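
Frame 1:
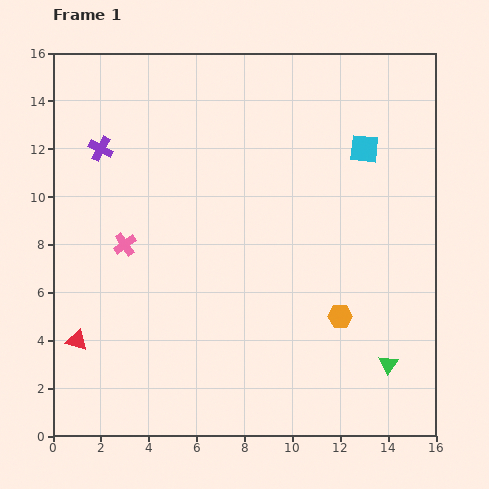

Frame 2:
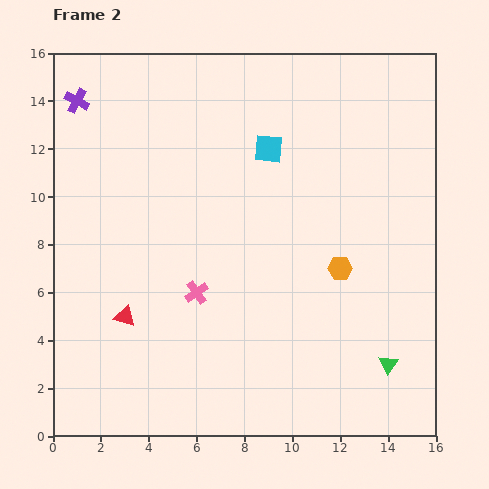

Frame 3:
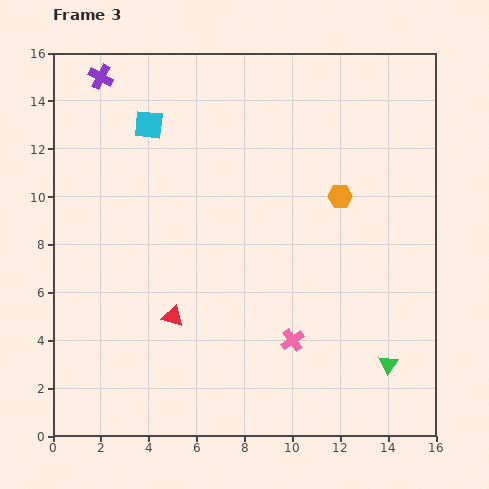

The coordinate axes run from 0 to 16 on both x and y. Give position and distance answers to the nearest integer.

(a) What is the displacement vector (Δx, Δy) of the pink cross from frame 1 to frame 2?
(3, -2)

The pink cross was at (3, 8) in frame 1 and (6, 6) in frame 2.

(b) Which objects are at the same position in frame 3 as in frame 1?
the green triangle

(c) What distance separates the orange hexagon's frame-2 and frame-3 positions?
3

The orange hexagon moved from (12, 7) to (12, 10), a distance of √(0² + 3²) ≈ 3.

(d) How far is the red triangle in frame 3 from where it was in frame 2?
2

The red triangle moved from (3, 5) to (5, 5), a distance of √(2² + 0²) ≈ 2.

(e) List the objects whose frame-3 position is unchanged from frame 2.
the green triangle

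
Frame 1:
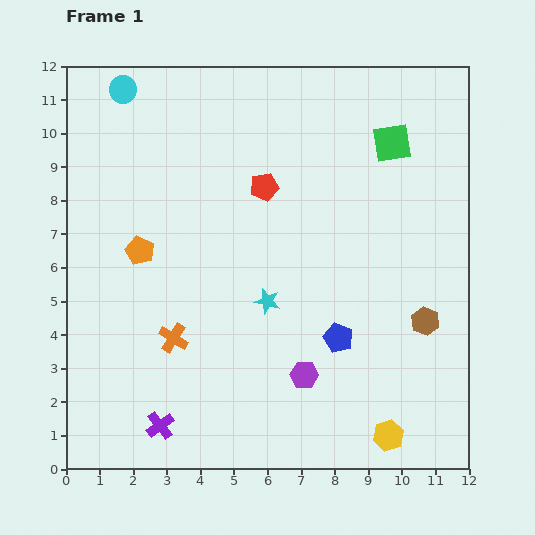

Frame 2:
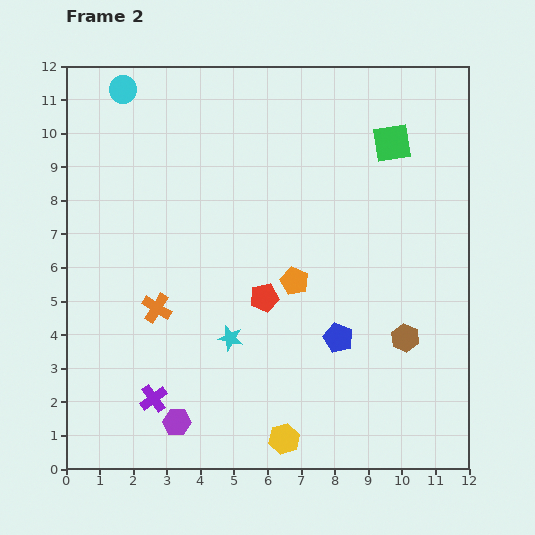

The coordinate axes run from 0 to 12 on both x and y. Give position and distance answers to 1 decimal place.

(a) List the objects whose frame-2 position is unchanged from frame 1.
the green square, the cyan circle, the blue pentagon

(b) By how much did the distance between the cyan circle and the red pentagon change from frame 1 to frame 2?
+2.4

Distance in frame 1: 5.1. Distance in frame 2: 7.5.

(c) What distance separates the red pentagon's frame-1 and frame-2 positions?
3.3

The red pentagon moved from (5.9, 8.4) to (5.9, 5.1), a distance of √(0.0² + 3.3²) ≈ 3.3.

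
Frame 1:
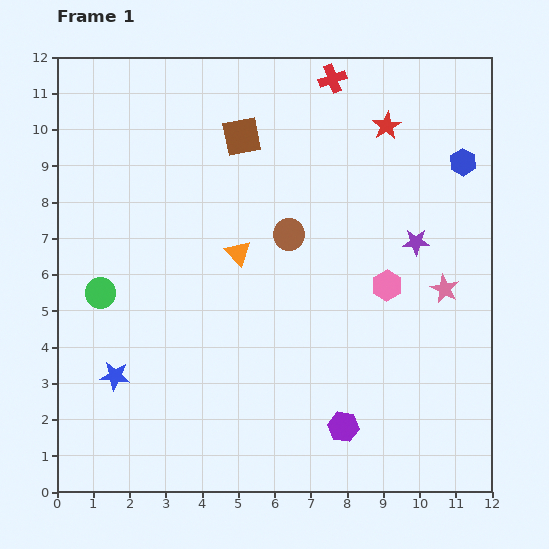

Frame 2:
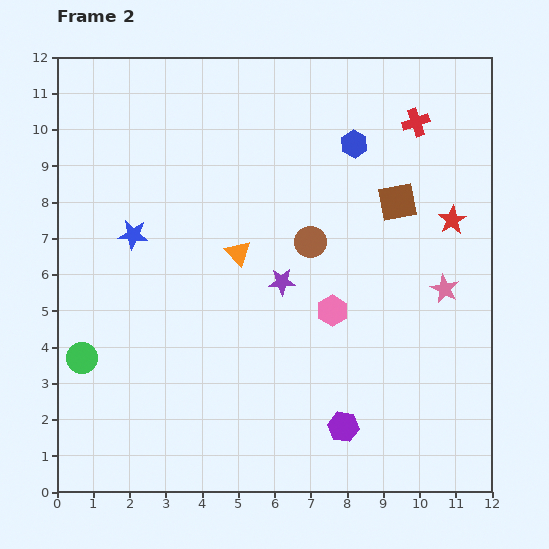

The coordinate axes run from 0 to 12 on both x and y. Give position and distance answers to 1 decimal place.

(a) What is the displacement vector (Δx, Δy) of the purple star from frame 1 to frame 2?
(-3.7, -1.1)

The purple star was at (9.9, 6.9) in frame 1 and (6.2, 5.8) in frame 2.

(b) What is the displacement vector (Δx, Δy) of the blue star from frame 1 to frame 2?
(0.5, 3.9)

The blue star was at (1.6, 3.2) in frame 1 and (2.1, 7.1) in frame 2.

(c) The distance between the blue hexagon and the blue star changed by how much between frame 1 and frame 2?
-4.7

Distance in frame 1: 11.3. Distance in frame 2: 6.6.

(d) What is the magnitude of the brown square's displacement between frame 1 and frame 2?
4.7

The brown square moved from (5.1, 9.8) to (9.4, 8.0), a distance of √(4.3² + 1.8²) ≈ 4.7.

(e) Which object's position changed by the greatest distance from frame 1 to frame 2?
the brown square

(moved 4.7; next 3.9)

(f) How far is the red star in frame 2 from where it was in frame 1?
3.2

The red star moved from (9.1, 10.1) to (10.9, 7.5), a distance of √(1.8² + 2.6²) ≈ 3.2.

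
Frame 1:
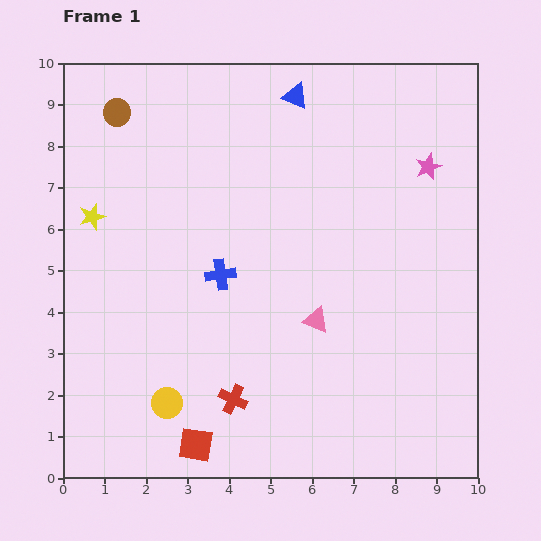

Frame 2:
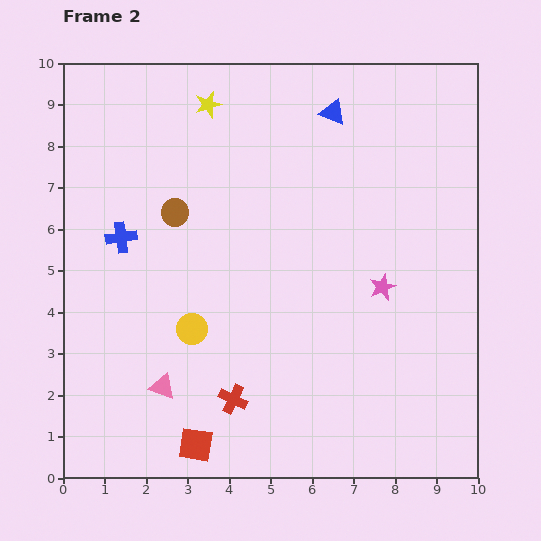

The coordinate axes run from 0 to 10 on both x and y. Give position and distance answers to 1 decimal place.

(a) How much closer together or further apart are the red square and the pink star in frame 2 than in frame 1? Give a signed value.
-2.8

Distance in frame 1: 8.7. Distance in frame 2: 5.9.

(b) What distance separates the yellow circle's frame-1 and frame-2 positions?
1.9

The yellow circle moved from (2.5, 1.8) to (3.1, 3.6), a distance of √(0.6² + 1.8²) ≈ 1.9.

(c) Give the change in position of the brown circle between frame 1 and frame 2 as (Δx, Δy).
(1.4, -2.4)

The brown circle was at (1.3, 8.8) in frame 1 and (2.7, 6.4) in frame 2.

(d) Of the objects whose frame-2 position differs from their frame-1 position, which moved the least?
the blue triangle

(moved 1.0)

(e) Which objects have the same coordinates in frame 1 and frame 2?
the red cross, the red square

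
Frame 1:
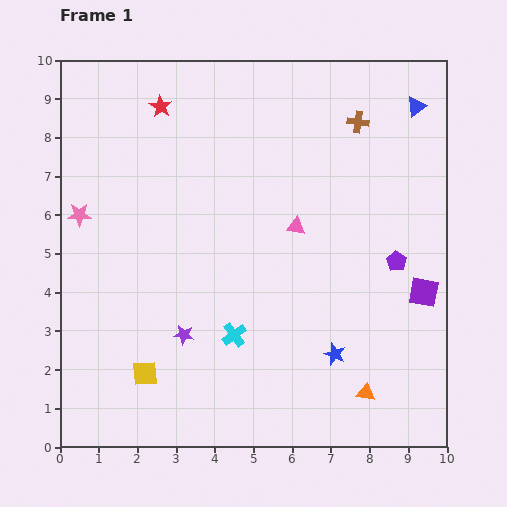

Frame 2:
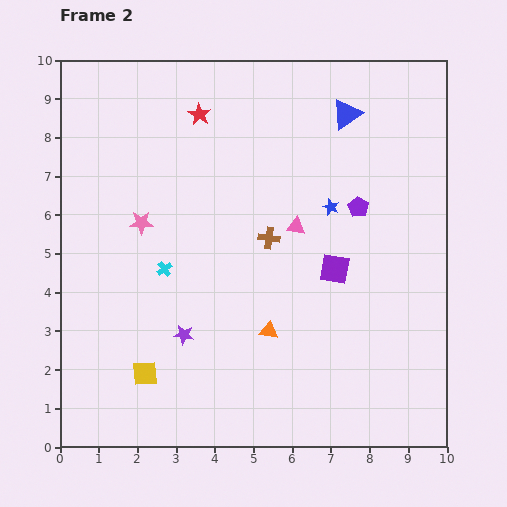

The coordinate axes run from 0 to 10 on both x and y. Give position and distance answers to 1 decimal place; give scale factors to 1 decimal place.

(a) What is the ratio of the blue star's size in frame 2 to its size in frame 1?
0.8×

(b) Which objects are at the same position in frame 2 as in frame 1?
the pink triangle, the purple star, the yellow square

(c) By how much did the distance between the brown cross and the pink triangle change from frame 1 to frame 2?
-2.3

Distance in frame 1: 3.1. Distance in frame 2: 0.8.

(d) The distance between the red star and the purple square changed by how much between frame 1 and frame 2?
-3.0

Distance in frame 1: 8.3. Distance in frame 2: 5.3.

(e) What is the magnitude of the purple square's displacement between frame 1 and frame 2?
2.4

The purple square moved from (9.4, 4.0) to (7.1, 4.6), a distance of √(2.3² + 0.6²) ≈ 2.4.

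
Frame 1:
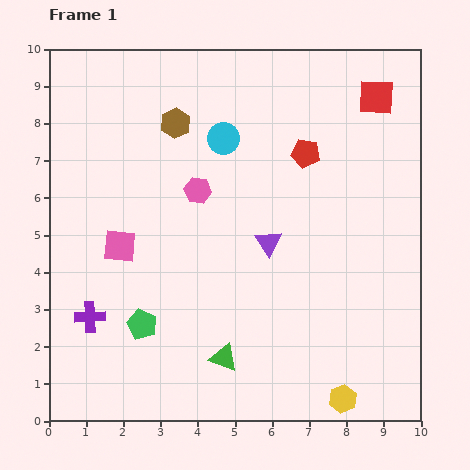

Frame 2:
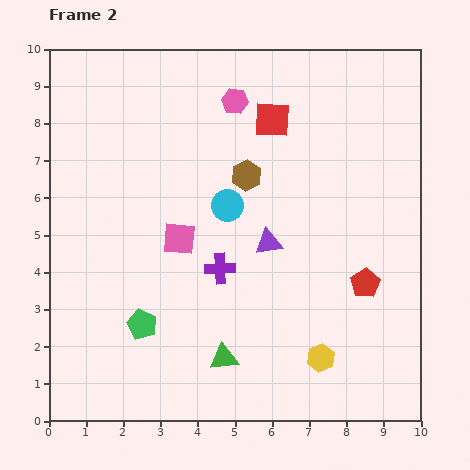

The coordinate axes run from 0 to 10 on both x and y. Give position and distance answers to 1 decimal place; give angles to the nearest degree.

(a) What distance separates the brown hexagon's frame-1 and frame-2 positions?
2.4

The brown hexagon moved from (3.4, 8.0) to (5.3, 6.6), a distance of √(1.9² + 1.4²) ≈ 2.4.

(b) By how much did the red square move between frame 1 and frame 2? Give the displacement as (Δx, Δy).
(-2.8, -0.6)

The red square was at (8.8, 8.7) in frame 1 and (6.0, 8.1) in frame 2.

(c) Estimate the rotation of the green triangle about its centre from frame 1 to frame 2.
28° counter-clockwise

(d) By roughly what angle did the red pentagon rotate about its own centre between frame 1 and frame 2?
29° clockwise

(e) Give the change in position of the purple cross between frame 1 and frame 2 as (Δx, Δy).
(3.5, 1.3)

The purple cross was at (1.1, 2.8) in frame 1 and (4.6, 4.1) in frame 2.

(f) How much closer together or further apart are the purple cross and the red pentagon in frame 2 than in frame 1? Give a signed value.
-3.4

Distance in frame 1: 7.3. Distance in frame 2: 3.9.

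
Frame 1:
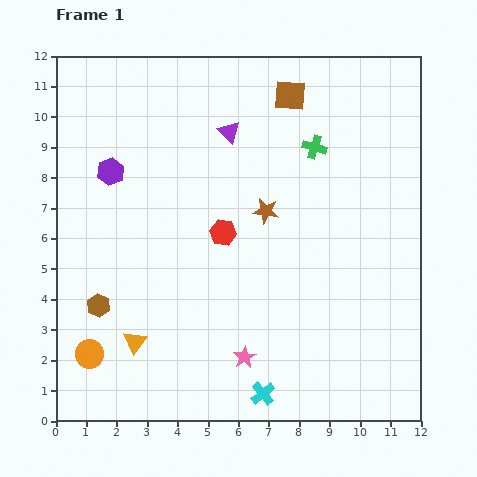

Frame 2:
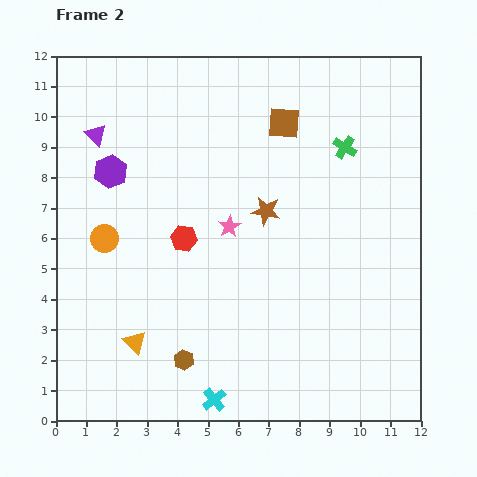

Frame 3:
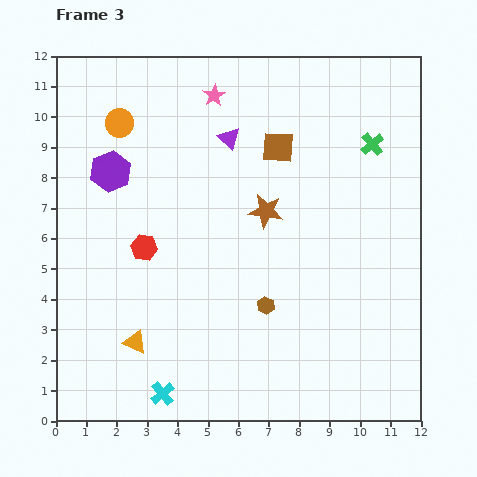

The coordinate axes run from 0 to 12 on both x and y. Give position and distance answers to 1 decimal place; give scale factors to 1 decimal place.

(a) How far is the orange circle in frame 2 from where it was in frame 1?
3.8

The orange circle moved from (1.1, 2.2) to (1.6, 6.0), a distance of √(0.5² + 3.8²) ≈ 3.8.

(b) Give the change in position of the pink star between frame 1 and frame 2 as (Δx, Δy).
(-0.5, 4.3)

The pink star was at (6.2, 2.1) in frame 1 and (5.7, 6.4) in frame 2.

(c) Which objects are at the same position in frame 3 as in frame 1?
the purple hexagon, the orange triangle, the brown star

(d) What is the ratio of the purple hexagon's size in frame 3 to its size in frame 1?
1.5×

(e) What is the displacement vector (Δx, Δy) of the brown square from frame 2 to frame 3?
(-0.2, -0.8)

The brown square was at (7.5, 9.8) in frame 2 and (7.3, 9.0) in frame 3.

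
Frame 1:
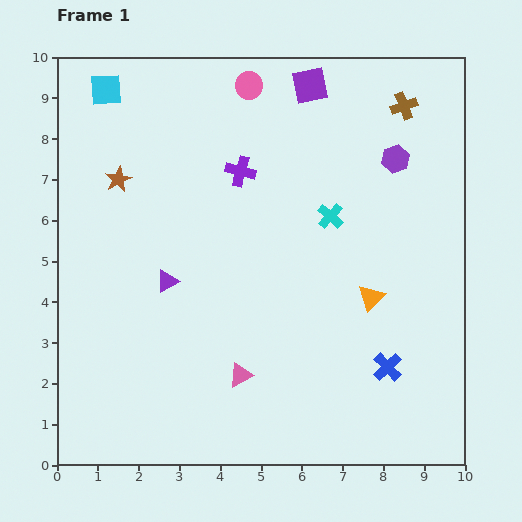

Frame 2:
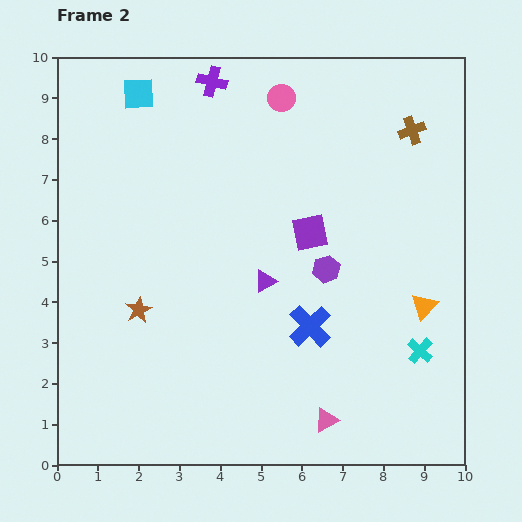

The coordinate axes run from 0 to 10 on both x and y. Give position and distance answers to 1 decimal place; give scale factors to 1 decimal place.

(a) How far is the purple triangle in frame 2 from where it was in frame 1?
2.4

The purple triangle moved from (2.7, 4.5) to (5.1, 4.5), a distance of √(2.4² + 0.0²) ≈ 2.4.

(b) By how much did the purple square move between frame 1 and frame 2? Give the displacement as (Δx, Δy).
(0.0, -3.6)

The purple square was at (6.2, 9.3) in frame 1 and (6.2, 5.7) in frame 2.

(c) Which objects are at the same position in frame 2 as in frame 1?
none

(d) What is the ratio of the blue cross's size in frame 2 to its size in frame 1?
1.5×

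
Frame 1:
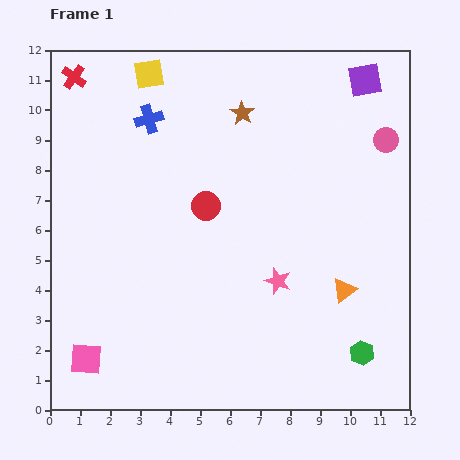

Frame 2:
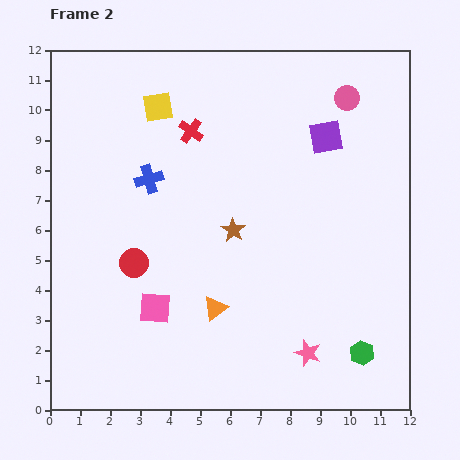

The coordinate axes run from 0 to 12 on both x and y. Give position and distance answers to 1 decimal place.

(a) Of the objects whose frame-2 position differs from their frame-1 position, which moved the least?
the yellow square

(moved 1.1)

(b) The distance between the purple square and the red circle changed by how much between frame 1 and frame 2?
+0.9

Distance in frame 1: 6.8. Distance in frame 2: 7.7.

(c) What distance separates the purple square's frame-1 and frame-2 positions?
2.3

The purple square moved from (10.5, 11.0) to (9.2, 9.1), a distance of √(1.3² + 1.9²) ≈ 2.3.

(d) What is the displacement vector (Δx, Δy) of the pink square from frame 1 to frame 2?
(2.3, 1.7)

The pink square was at (1.2, 1.7) in frame 1 and (3.5, 3.4) in frame 2.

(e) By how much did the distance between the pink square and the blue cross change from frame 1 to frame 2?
-4.0

Distance in frame 1: 8.3. Distance in frame 2: 4.3.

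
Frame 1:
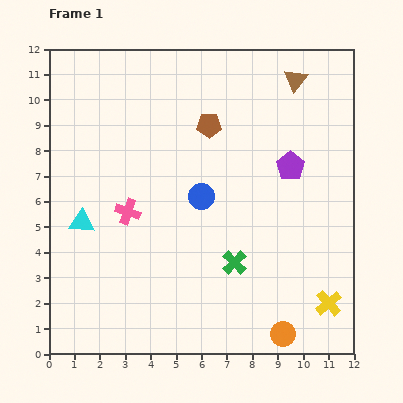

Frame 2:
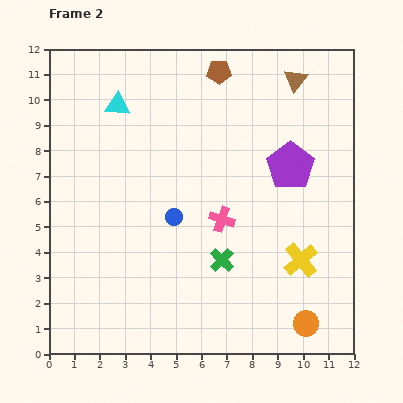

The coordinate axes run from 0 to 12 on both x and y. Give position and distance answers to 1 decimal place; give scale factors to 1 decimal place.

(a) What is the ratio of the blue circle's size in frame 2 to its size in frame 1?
0.7×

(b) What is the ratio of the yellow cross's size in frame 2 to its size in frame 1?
1.3×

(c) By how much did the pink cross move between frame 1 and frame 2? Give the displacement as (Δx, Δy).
(3.7, -0.3)

The pink cross was at (3.1, 5.6) in frame 1 and (6.8, 5.3) in frame 2.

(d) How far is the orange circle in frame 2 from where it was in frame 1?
1.0

The orange circle moved from (9.2, 0.8) to (10.1, 1.2), a distance of √(0.9² + 0.4²) ≈ 1.0.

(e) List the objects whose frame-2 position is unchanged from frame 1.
the brown triangle, the purple pentagon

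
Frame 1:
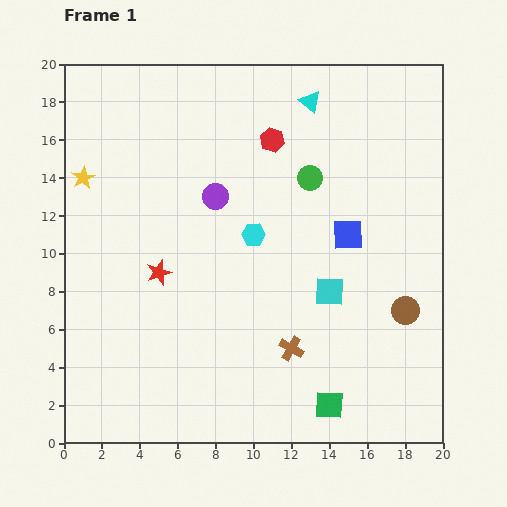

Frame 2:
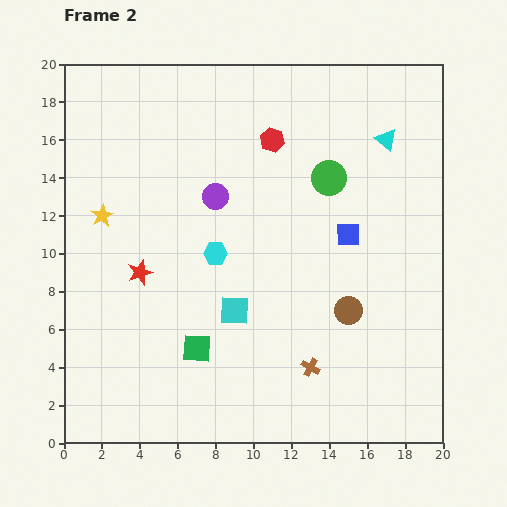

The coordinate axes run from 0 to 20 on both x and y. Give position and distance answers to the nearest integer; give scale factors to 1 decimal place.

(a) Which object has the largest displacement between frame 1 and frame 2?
the green square

(moved 8; next 5)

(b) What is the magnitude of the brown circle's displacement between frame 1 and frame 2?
3

The brown circle moved from (18, 7) to (15, 7), a distance of √(3² + 0²) ≈ 3.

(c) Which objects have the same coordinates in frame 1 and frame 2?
the purple circle, the red hexagon, the blue square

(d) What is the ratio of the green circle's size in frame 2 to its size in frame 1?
1.4×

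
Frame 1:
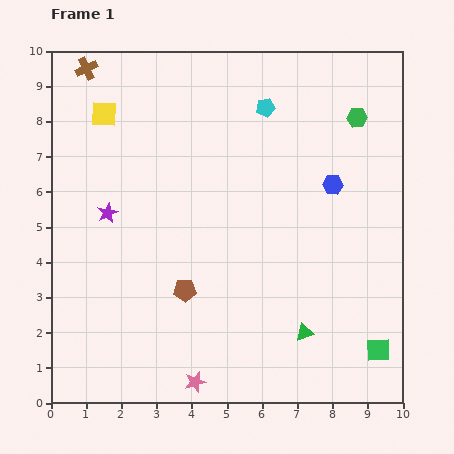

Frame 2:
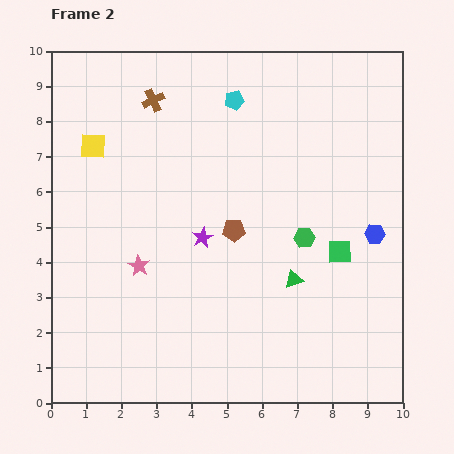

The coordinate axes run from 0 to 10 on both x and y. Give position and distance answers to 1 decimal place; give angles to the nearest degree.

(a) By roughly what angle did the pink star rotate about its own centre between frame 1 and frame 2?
28° counter-clockwise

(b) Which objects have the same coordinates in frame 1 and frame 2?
none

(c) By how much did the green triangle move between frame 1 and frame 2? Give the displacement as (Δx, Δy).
(-0.3, 1.5)

The green triangle was at (7.2, 2.0) in frame 1 and (6.9, 3.5) in frame 2.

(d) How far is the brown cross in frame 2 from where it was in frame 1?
2.1

The brown cross moved from (1.0, 9.5) to (2.9, 8.6), a distance of √(1.9² + 0.9²) ≈ 2.1.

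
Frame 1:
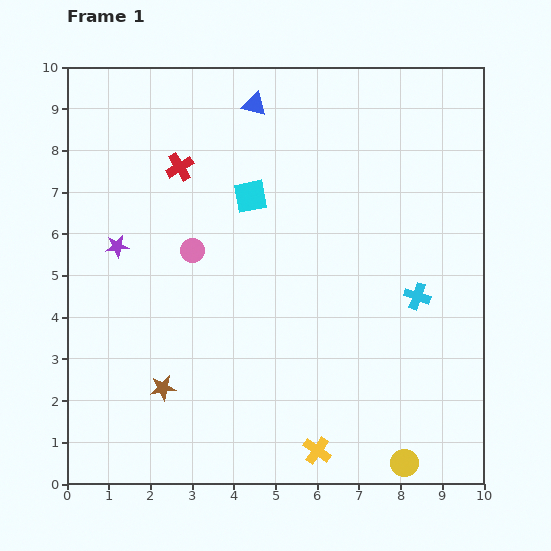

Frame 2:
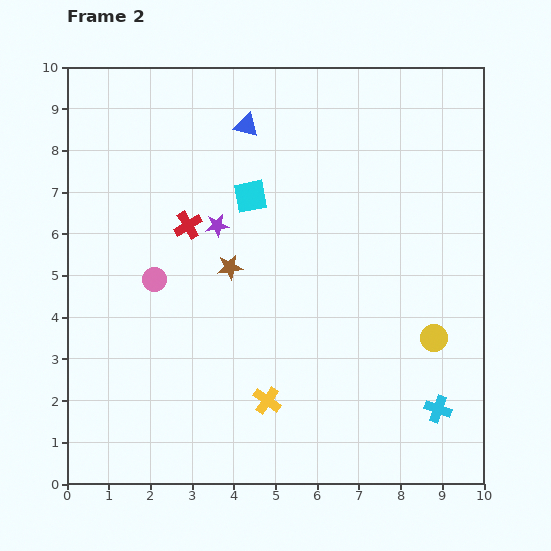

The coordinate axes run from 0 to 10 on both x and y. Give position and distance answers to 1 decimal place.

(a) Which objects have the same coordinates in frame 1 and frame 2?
the cyan square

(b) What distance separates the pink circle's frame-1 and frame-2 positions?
1.1

The pink circle moved from (3.0, 5.6) to (2.1, 4.9), a distance of √(0.9² + 0.7²) ≈ 1.1.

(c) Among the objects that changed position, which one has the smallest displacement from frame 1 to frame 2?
the blue triangle

(moved 0.5)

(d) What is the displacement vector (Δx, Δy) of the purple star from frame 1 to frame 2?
(2.4, 0.5)

The purple star was at (1.2, 5.7) in frame 1 and (3.6, 6.2) in frame 2.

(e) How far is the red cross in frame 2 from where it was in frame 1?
1.4

The red cross moved from (2.7, 7.6) to (2.9, 6.2), a distance of √(0.2² + 1.4²) ≈ 1.4.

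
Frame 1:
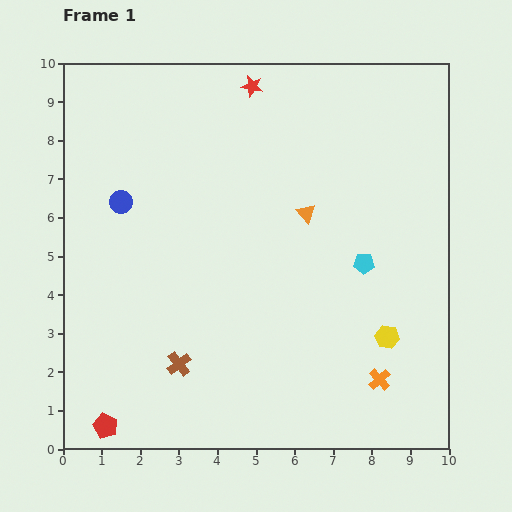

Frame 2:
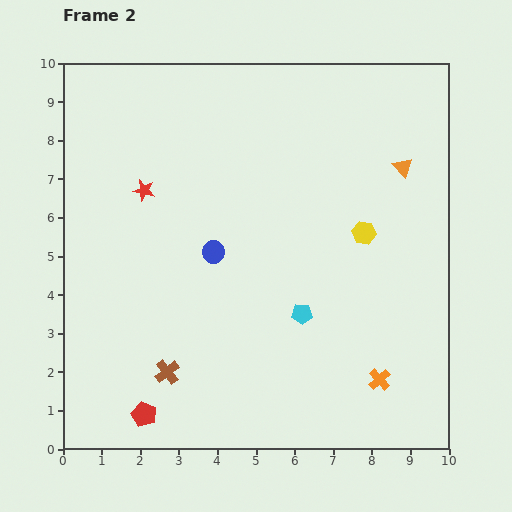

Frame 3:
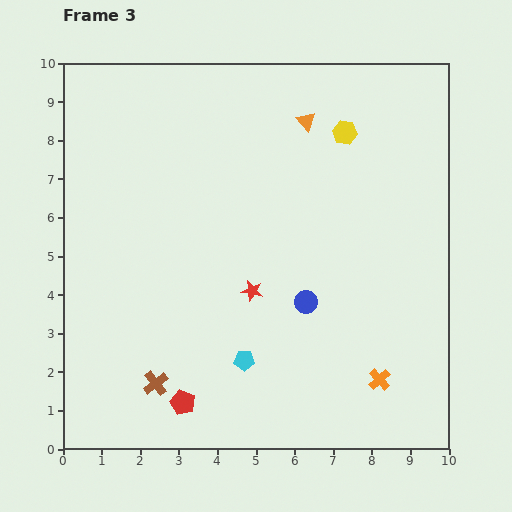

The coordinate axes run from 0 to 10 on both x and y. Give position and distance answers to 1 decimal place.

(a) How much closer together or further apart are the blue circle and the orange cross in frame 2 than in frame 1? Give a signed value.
-2.7

Distance in frame 1: 8.1. Distance in frame 2: 5.4.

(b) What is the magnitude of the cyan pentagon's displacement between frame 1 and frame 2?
2.1

The cyan pentagon moved from (7.8, 4.8) to (6.2, 3.5), a distance of √(1.6² + 1.3²) ≈ 2.1.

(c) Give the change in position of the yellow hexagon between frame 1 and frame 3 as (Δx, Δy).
(-1.1, 5.3)

The yellow hexagon was at (8.4, 2.9) in frame 1 and (7.3, 8.2) in frame 3.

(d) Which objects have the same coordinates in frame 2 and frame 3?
the orange cross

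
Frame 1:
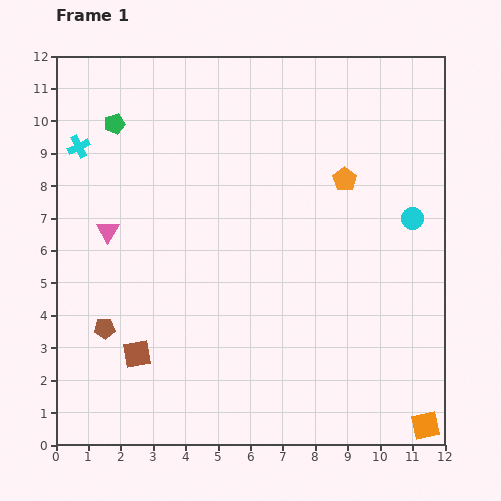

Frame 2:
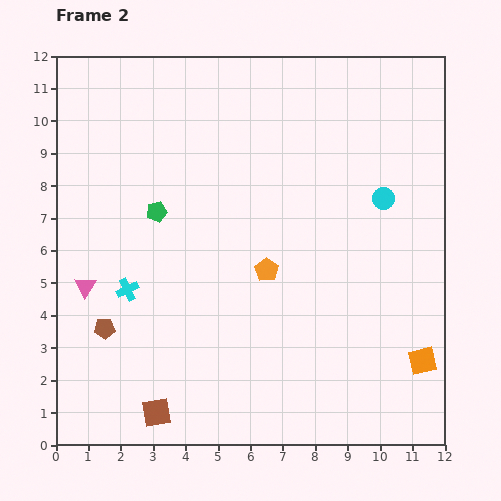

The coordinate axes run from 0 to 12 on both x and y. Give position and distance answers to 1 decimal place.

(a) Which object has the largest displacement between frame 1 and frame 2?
the cyan cross

(moved 4.6; next 3.7)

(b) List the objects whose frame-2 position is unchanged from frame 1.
the brown pentagon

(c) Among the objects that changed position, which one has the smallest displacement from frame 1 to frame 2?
the cyan circle

(moved 1.1)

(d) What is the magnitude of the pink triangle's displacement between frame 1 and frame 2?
1.8

The pink triangle moved from (1.6, 6.6) to (0.9, 4.9), a distance of √(0.7² + 1.7²) ≈ 1.8.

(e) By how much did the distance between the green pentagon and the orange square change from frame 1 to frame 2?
-4.0

Distance in frame 1: 13.4. Distance in frame 2: 9.4.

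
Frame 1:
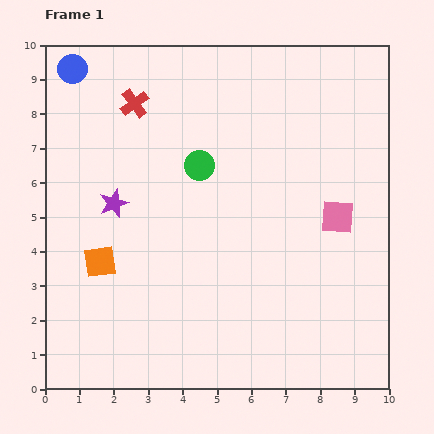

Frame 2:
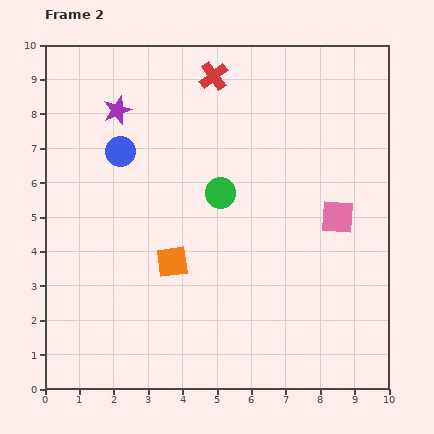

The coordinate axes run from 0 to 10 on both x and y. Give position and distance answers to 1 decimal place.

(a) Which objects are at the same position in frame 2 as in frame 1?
the pink square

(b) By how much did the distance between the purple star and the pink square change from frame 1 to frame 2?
+0.6

Distance in frame 1: 6.5. Distance in frame 2: 7.1.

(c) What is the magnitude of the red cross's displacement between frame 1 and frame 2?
2.4

The red cross moved from (2.6, 8.3) to (4.9, 9.1), a distance of √(2.3² + 0.8²) ≈ 2.4.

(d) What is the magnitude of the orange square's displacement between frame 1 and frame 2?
2.1

The orange square moved from (1.6, 3.7) to (3.7, 3.7), a distance of √(2.1² + 0.0²) ≈ 2.1.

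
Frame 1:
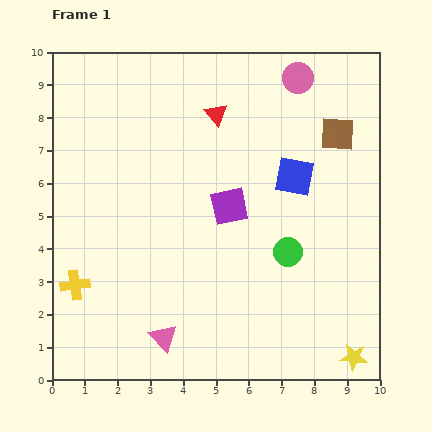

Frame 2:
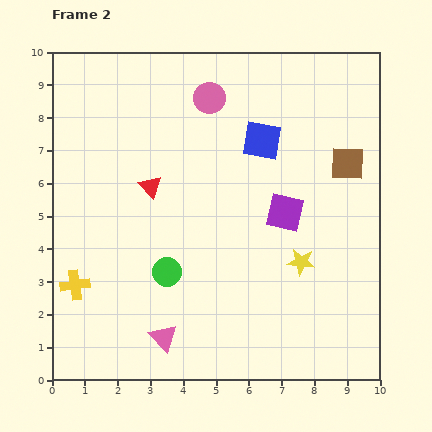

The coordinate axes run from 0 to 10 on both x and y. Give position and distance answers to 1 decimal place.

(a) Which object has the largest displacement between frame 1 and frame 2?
the green circle

(moved 3.7; next 3.3)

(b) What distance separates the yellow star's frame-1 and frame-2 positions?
3.3

The yellow star moved from (9.2, 0.7) to (7.6, 3.6), a distance of √(1.6² + 2.9²) ≈ 3.3.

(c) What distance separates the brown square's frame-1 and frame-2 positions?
0.9

The brown square moved from (8.7, 7.5) to (9.0, 6.6), a distance of √(0.3² + 0.9²) ≈ 0.9.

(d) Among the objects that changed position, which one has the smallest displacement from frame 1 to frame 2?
the brown square

(moved 0.9)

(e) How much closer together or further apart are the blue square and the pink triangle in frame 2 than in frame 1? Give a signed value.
+0.4

Distance in frame 1: 6.3. Distance in frame 2: 6.7.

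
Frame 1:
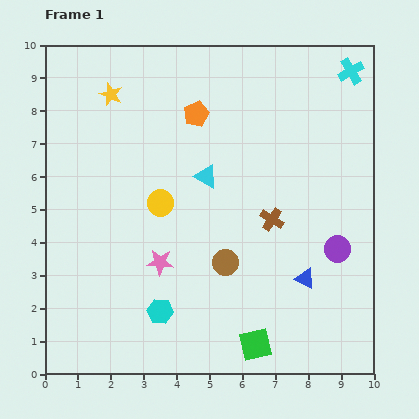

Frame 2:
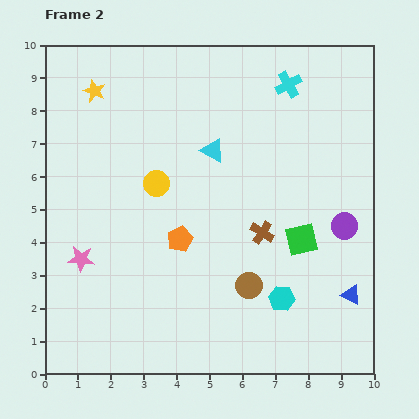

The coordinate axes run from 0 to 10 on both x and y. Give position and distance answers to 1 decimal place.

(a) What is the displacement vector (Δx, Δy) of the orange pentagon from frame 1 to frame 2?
(-0.5, -3.8)

The orange pentagon was at (4.6, 7.9) in frame 1 and (4.1, 4.1) in frame 2.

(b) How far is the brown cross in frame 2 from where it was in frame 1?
0.5

The brown cross moved from (6.9, 4.7) to (6.6, 4.3), a distance of √(0.3² + 0.4²) ≈ 0.5.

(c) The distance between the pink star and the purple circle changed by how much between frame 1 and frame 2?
+2.7

Distance in frame 1: 5.4. Distance in frame 2: 8.1.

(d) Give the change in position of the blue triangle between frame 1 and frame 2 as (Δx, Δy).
(1.4, -0.5)

The blue triangle was at (7.9, 2.9) in frame 1 and (9.3, 2.4) in frame 2.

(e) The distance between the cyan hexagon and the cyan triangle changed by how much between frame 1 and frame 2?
+0.7

Distance in frame 1: 4.3. Distance in frame 2: 5.0.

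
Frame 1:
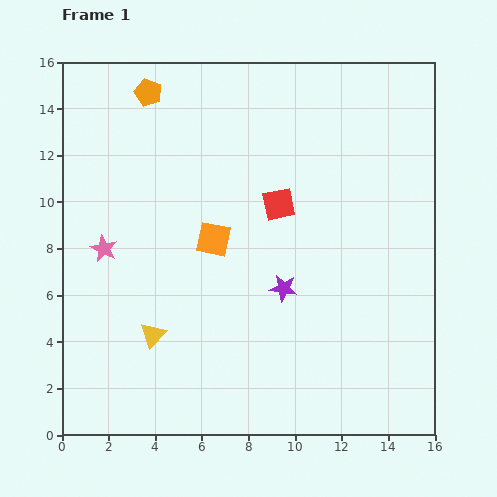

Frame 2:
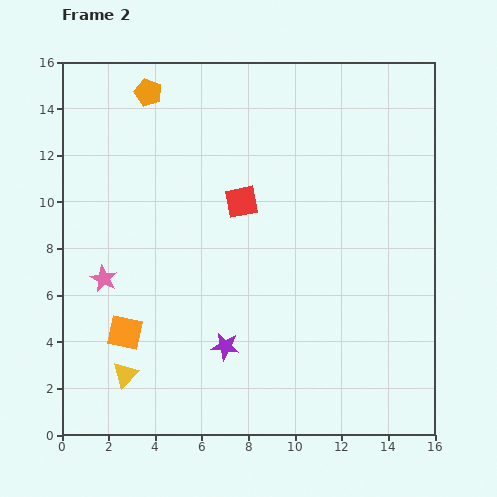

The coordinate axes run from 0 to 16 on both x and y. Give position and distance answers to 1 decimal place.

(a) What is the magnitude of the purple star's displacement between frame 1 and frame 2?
3.5

The purple star moved from (9.5, 6.3) to (7.0, 3.8), a distance of √(2.5² + 2.5²) ≈ 3.5.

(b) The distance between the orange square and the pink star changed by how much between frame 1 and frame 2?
-2.2

Distance in frame 1: 4.7. Distance in frame 2: 2.5.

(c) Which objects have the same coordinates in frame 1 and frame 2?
the orange pentagon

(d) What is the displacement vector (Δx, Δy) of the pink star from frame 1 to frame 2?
(0.0, -1.3)

The pink star was at (1.8, 8.0) in frame 1 and (1.8, 6.7) in frame 2.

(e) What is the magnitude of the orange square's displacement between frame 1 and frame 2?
5.5

The orange square moved from (6.5, 8.4) to (2.7, 4.4), a distance of √(3.8² + 4.0²) ≈ 5.5.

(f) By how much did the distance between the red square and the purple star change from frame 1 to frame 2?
+2.6

Distance in frame 1: 3.6. Distance in frame 2: 6.2.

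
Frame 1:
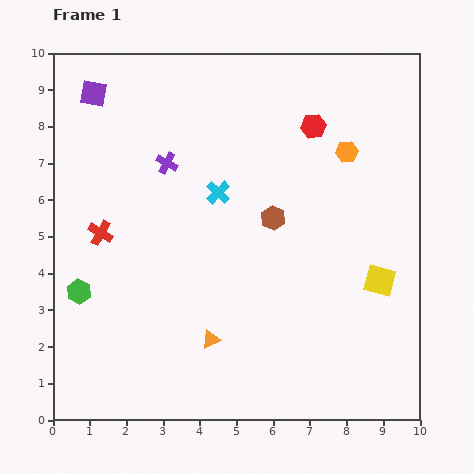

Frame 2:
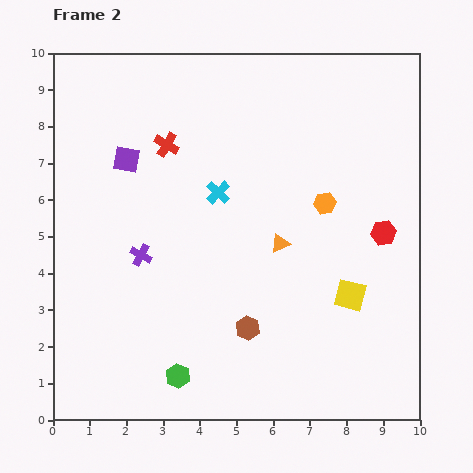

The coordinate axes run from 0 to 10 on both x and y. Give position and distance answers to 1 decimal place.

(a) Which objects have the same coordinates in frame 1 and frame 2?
the cyan cross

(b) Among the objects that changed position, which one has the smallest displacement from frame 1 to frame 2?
the yellow square

(moved 0.9)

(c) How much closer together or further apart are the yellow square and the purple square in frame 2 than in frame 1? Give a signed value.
-2.2

Distance in frame 1: 9.3. Distance in frame 2: 7.1.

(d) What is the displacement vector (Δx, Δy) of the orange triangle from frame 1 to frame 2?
(1.9, 2.6)

The orange triangle was at (4.3, 2.2) in frame 1 and (6.2, 4.8) in frame 2.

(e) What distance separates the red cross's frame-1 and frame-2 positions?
3.0

The red cross moved from (1.3, 5.1) to (3.1, 7.5), a distance of √(1.8² + 2.4²) ≈ 3.0.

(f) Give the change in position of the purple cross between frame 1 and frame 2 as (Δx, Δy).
(-0.7, -2.5)

The purple cross was at (3.1, 7.0) in frame 1 and (2.4, 4.5) in frame 2.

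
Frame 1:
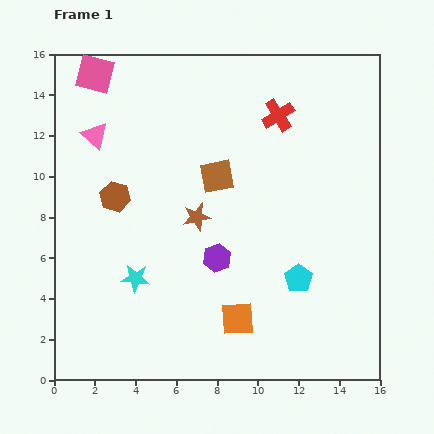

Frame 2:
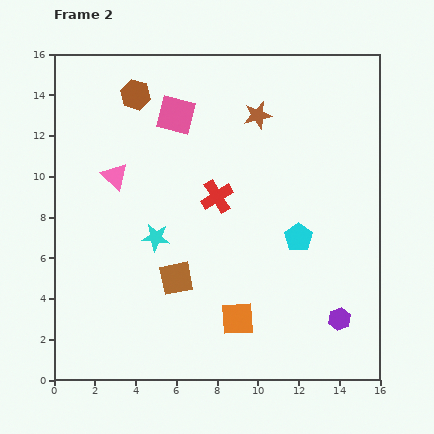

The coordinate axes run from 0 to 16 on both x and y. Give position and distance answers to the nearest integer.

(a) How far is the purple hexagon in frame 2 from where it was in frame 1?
7

The purple hexagon moved from (8, 6) to (14, 3), a distance of √(6² + 3²) ≈ 7.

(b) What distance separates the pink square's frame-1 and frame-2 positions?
4

The pink square moved from (2, 15) to (6, 13), a distance of √(4² + 2²) ≈ 4.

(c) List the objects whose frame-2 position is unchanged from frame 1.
the orange square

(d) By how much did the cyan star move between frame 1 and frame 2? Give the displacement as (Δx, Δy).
(1, 2)

The cyan star was at (4, 5) in frame 1 and (5, 7) in frame 2.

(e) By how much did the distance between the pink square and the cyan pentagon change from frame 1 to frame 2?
-6

Distance in frame 1: 14. Distance in frame 2: 8.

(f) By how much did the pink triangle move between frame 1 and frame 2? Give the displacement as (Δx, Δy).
(1, -2)

The pink triangle was at (2, 12) in frame 1 and (3, 10) in frame 2.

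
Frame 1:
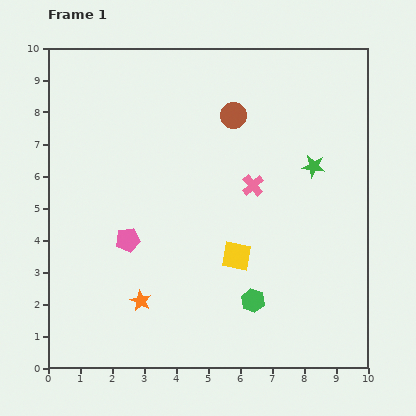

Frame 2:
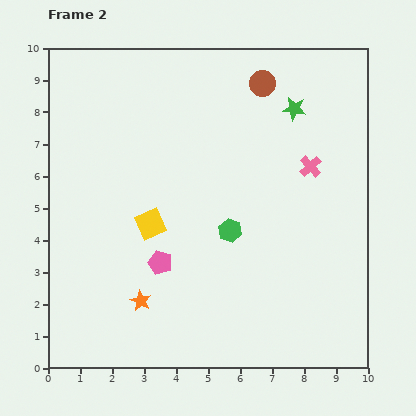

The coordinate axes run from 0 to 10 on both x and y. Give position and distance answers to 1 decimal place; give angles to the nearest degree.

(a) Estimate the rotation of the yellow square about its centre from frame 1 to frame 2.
34° counter-clockwise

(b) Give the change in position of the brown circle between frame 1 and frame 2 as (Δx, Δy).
(0.9, 1.0)

The brown circle was at (5.8, 7.9) in frame 1 and (6.7, 8.9) in frame 2.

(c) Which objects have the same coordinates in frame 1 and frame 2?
the orange star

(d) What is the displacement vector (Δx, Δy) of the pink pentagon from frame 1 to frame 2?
(1.0, -0.7)

The pink pentagon was at (2.5, 4.0) in frame 1 and (3.5, 3.3) in frame 2.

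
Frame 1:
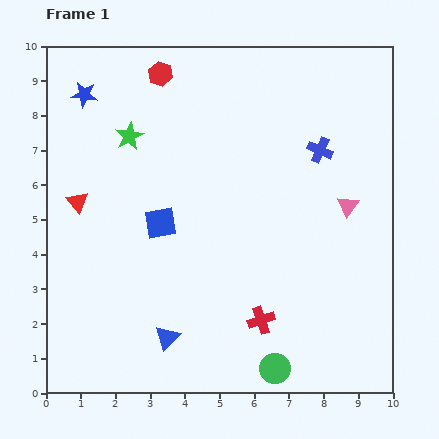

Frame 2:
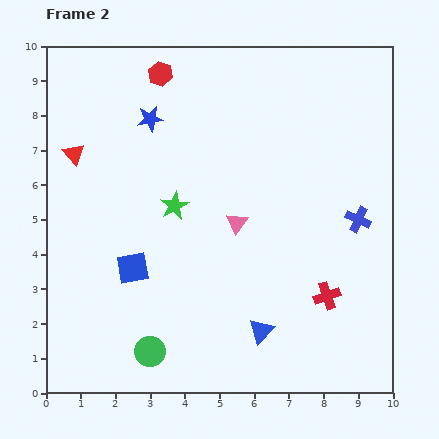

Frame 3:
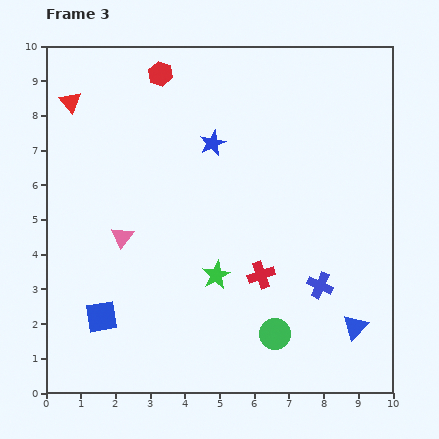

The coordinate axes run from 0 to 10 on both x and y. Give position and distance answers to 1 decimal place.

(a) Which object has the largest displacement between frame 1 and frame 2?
the green circle

(moved 3.6; next 3.2)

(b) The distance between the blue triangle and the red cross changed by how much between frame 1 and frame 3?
+0.4

Distance in frame 1: 2.7. Distance in frame 3: 3.1.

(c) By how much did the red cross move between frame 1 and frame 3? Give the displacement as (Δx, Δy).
(0.0, 1.3)

The red cross was at (6.2, 2.1) in frame 1 and (6.2, 3.4) in frame 3.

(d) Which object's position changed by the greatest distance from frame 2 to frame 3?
the green circle

(moved 3.6; next 3.3)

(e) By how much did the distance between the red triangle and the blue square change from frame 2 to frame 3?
+2.6

Distance in frame 2: 3.7. Distance in frame 3: 6.3.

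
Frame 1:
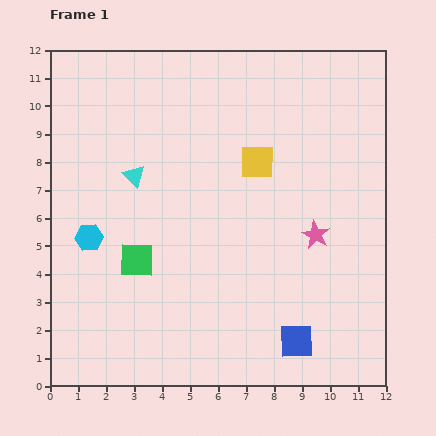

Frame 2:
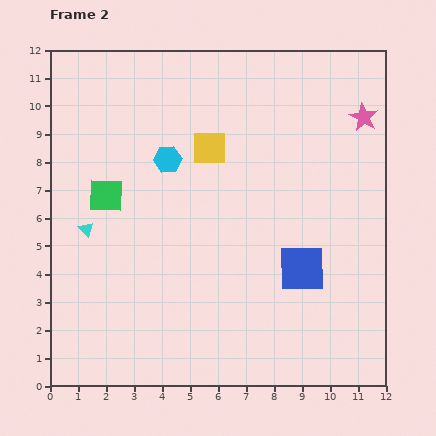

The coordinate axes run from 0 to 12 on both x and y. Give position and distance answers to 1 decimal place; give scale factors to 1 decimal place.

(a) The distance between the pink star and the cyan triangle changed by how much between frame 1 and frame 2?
+3.9

Distance in frame 1: 6.8. Distance in frame 2: 10.7.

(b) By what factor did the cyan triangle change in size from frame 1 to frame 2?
0.7×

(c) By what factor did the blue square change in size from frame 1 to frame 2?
1.4×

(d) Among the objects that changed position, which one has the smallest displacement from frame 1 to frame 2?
the yellow square

(moved 1.8)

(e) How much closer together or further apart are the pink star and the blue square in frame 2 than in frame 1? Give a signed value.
+1.9

Distance in frame 1: 3.9. Distance in frame 2: 5.8.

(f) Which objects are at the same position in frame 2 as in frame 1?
none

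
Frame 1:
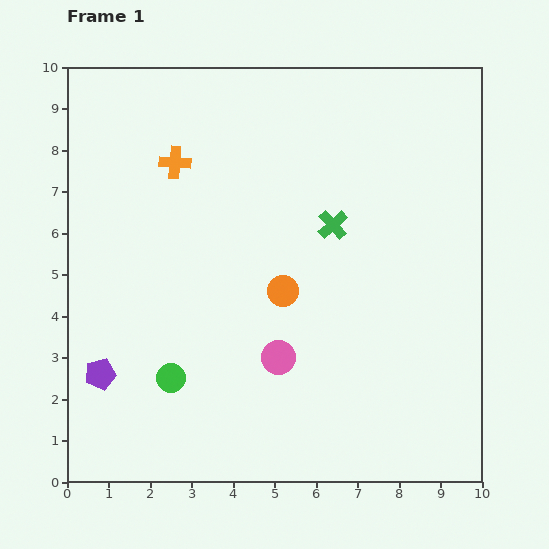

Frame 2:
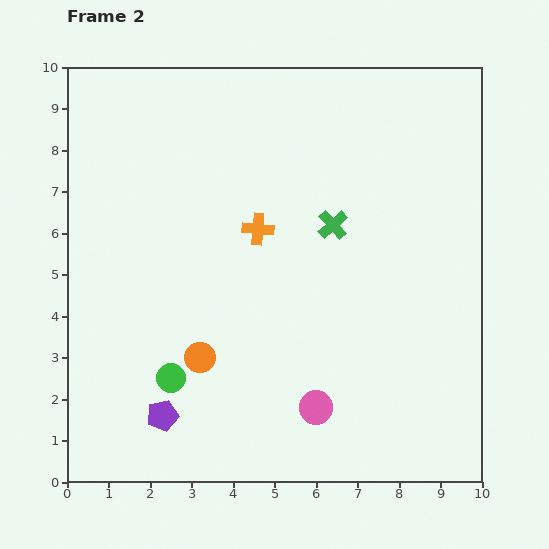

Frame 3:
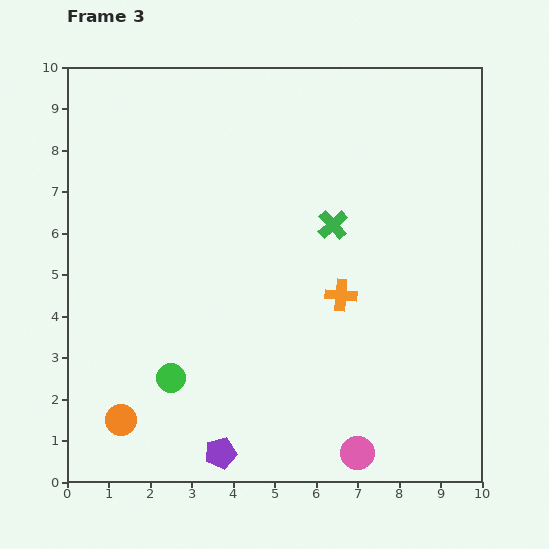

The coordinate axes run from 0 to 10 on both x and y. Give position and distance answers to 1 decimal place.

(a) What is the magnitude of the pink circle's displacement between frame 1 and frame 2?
1.5

The pink circle moved from (5.1, 3.0) to (6.0, 1.8), a distance of √(0.9² + 1.2²) ≈ 1.5.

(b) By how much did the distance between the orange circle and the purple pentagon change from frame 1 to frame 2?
-3.1

Distance in frame 1: 4.8. Distance in frame 2: 1.7.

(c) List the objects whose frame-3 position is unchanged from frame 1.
the green cross, the green circle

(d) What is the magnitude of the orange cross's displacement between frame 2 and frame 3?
2.6

The orange cross moved from (4.6, 6.1) to (6.6, 4.5), a distance of √(2.0² + 1.6²) ≈ 2.6.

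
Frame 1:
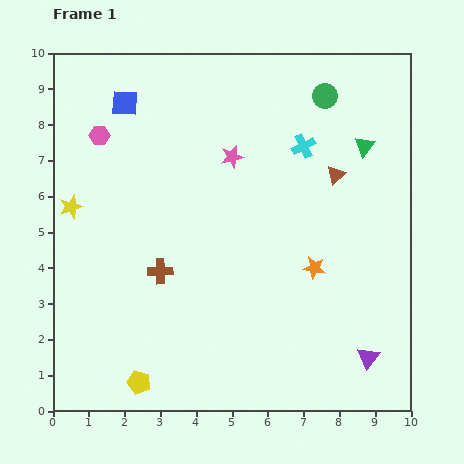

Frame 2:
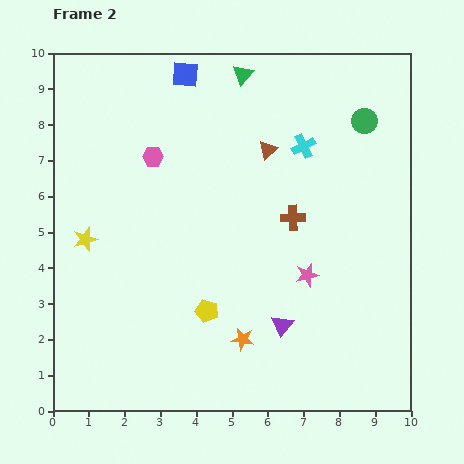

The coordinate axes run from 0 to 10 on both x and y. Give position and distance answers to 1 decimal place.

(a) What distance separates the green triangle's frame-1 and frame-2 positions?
3.9

The green triangle moved from (8.7, 7.4) to (5.3, 9.4), a distance of √(3.4² + 2.0²) ≈ 3.9.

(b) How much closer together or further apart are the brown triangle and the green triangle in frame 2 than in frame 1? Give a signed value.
+1.1

Distance in frame 1: 1.1. Distance in frame 2: 2.2.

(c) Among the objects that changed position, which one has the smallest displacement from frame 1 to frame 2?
the yellow star

(moved 1.0)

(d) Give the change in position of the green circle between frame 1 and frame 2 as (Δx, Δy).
(1.1, -0.7)

The green circle was at (7.6, 8.8) in frame 1 and (8.7, 8.1) in frame 2.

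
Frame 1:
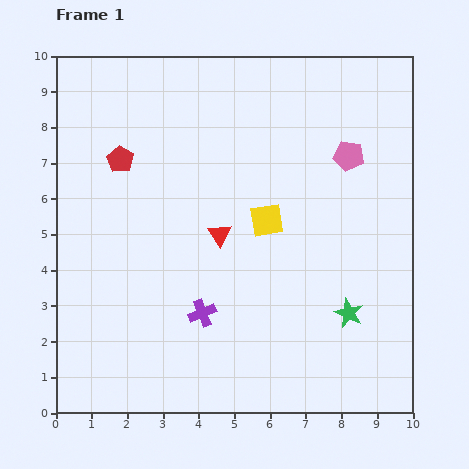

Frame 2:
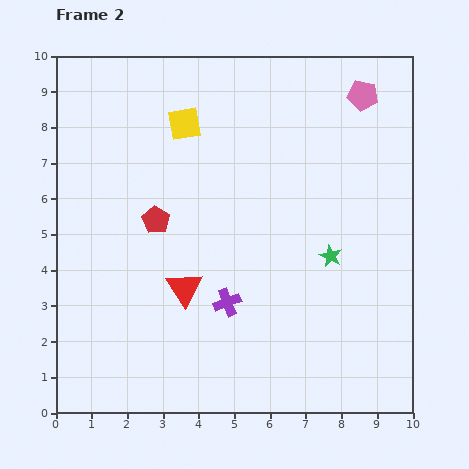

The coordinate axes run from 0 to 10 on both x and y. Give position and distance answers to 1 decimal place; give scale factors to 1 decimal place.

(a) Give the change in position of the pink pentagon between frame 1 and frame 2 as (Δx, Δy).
(0.4, 1.7)

The pink pentagon was at (8.2, 7.2) in frame 1 and (8.6, 8.9) in frame 2.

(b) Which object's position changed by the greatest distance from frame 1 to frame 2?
the yellow square

(moved 3.5; next 2.0)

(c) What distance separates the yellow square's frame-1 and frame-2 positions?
3.5

The yellow square moved from (5.9, 5.4) to (3.6, 8.1), a distance of √(2.3² + 2.7²) ≈ 3.5.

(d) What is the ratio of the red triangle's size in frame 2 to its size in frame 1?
1.5×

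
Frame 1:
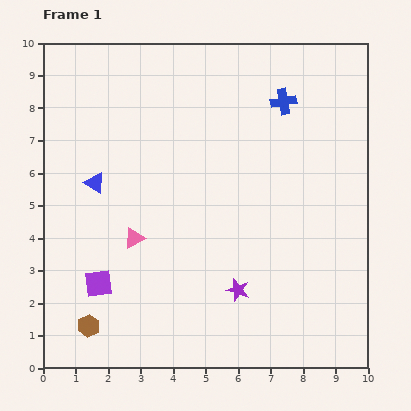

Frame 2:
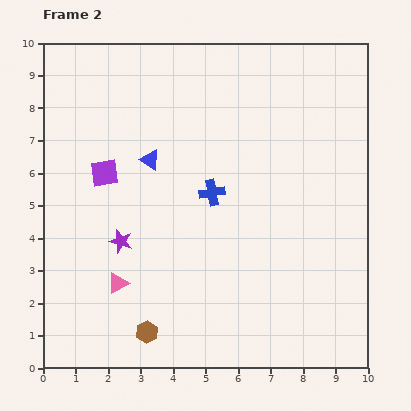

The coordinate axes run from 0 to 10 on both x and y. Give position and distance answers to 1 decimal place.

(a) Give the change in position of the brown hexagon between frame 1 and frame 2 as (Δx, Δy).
(1.8, -0.2)

The brown hexagon was at (1.4, 1.3) in frame 1 and (3.2, 1.1) in frame 2.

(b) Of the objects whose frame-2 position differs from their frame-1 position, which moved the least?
the pink triangle

(moved 1.5)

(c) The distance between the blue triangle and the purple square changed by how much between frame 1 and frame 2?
-1.6

Distance in frame 1: 3.1. Distance in frame 2: 1.5.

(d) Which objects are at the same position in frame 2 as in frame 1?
none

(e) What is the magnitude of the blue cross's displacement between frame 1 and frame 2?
3.6

The blue cross moved from (7.4, 8.2) to (5.2, 5.4), a distance of √(2.2² + 2.8²) ≈ 3.6.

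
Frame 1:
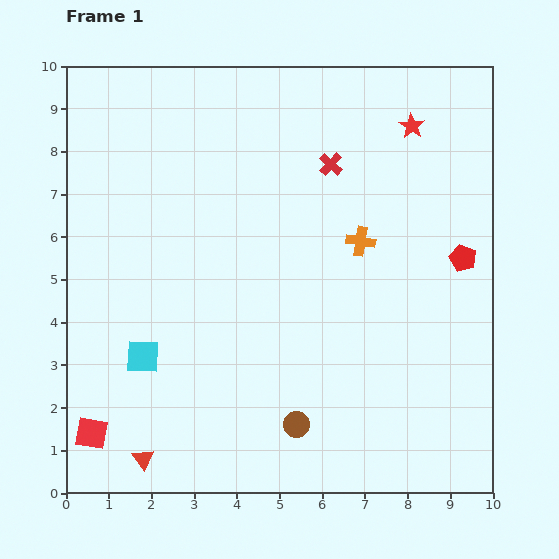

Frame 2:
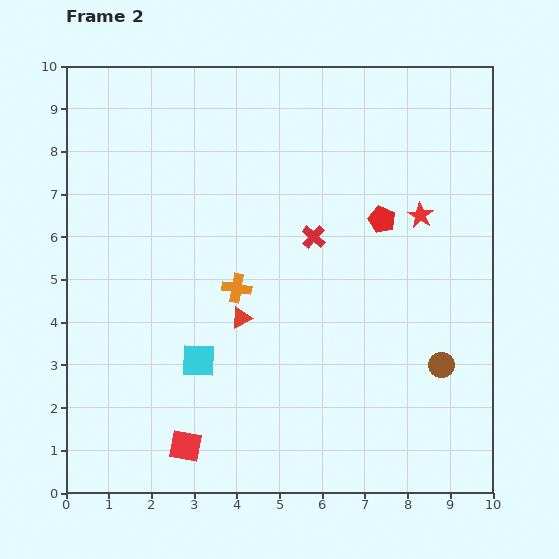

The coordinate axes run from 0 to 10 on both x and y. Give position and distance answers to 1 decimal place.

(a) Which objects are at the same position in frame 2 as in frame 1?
none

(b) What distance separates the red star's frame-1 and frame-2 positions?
2.1

The red star moved from (8.1, 8.6) to (8.3, 6.5), a distance of √(0.2² + 2.1²) ≈ 2.1.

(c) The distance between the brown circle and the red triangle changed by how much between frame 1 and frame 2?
+1.1

Distance in frame 1: 3.7. Distance in frame 2: 4.8.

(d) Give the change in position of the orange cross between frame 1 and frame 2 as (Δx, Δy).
(-2.9, -1.1)

The orange cross was at (6.9, 5.9) in frame 1 and (4.0, 4.8) in frame 2.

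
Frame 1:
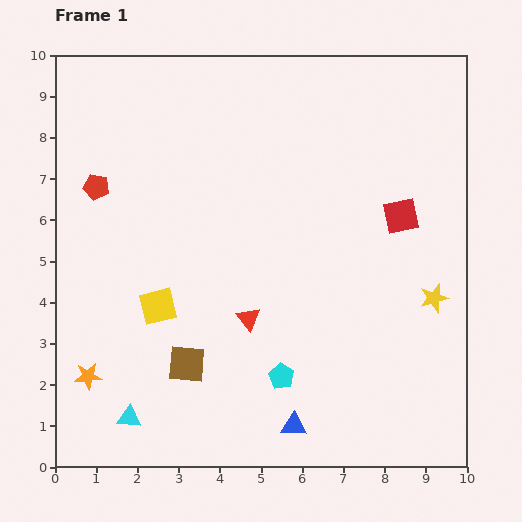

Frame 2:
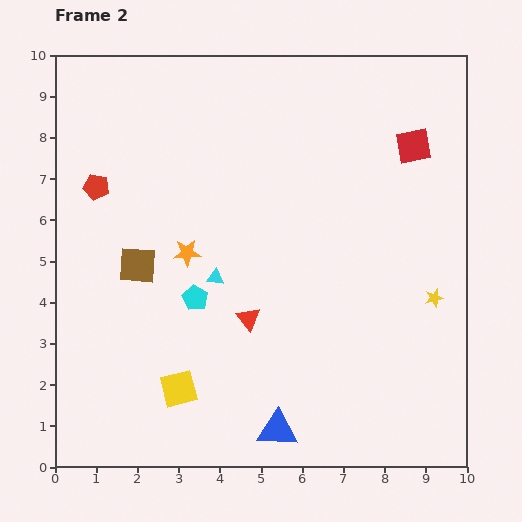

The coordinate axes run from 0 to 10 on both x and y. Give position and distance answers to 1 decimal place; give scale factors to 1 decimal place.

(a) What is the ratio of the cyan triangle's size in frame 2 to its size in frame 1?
0.7×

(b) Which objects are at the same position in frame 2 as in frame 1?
the red triangle, the yellow star, the red pentagon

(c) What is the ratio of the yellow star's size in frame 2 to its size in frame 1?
0.6×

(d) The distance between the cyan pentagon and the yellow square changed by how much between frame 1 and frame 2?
-1.2

Distance in frame 1: 3.4. Distance in frame 2: 2.2.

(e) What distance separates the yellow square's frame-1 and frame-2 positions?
2.1

The yellow square moved from (2.5, 3.9) to (3.0, 1.9), a distance of √(0.5² + 2.0²) ≈ 2.1.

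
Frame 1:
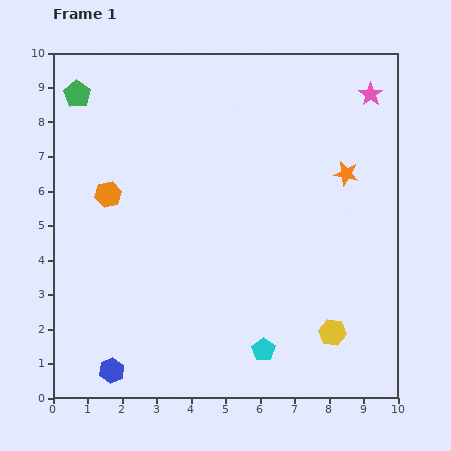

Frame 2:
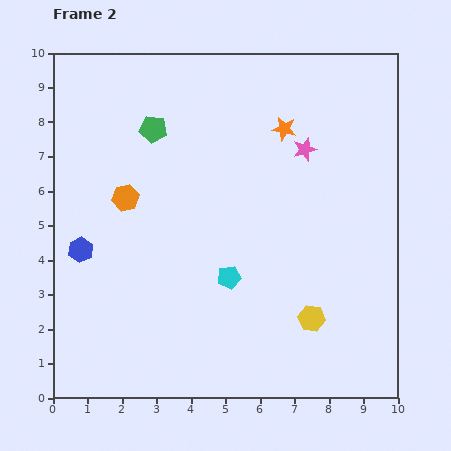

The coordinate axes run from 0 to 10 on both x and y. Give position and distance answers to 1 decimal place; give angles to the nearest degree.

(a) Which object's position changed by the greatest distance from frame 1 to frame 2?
the blue hexagon

(moved 3.6; next 2.5)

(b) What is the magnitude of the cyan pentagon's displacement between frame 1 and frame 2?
2.3

The cyan pentagon moved from (6.1, 1.4) to (5.1, 3.5), a distance of √(1.0² + 2.1²) ≈ 2.3.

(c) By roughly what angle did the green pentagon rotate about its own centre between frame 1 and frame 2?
24° counter-clockwise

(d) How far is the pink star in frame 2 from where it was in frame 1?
2.5

The pink star moved from (9.2, 8.8) to (7.3, 7.2), a distance of √(1.9² + 1.6²) ≈ 2.5.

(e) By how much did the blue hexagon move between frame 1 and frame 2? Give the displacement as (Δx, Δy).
(-0.9, 3.5)

The blue hexagon was at (1.7, 0.8) in frame 1 and (0.8, 4.3) in frame 2.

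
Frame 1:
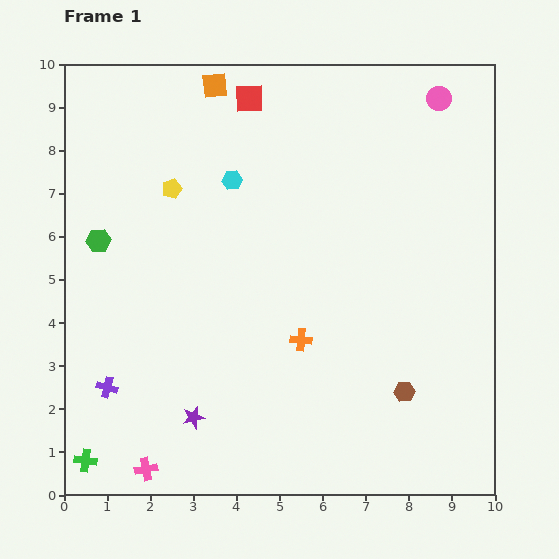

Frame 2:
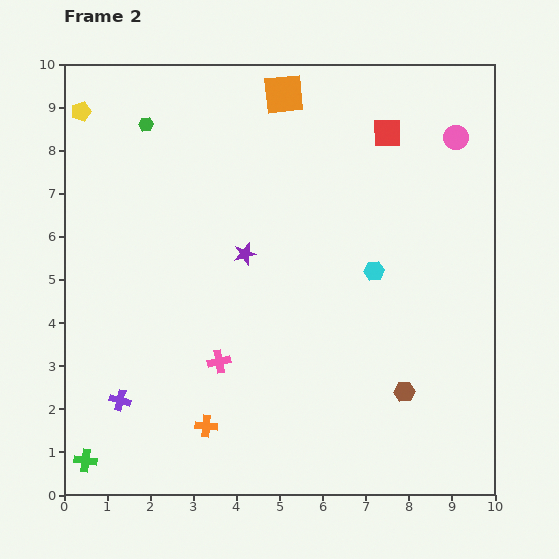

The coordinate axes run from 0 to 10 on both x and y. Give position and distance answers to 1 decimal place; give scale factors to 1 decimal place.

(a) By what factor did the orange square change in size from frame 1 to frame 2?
1.6×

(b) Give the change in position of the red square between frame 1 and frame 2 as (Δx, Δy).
(3.2, -0.8)

The red square was at (4.3, 9.2) in frame 1 and (7.5, 8.4) in frame 2.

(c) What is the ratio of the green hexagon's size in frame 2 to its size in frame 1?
0.6×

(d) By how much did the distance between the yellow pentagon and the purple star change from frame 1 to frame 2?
-0.3

Distance in frame 1: 5.3. Distance in frame 2: 5.0.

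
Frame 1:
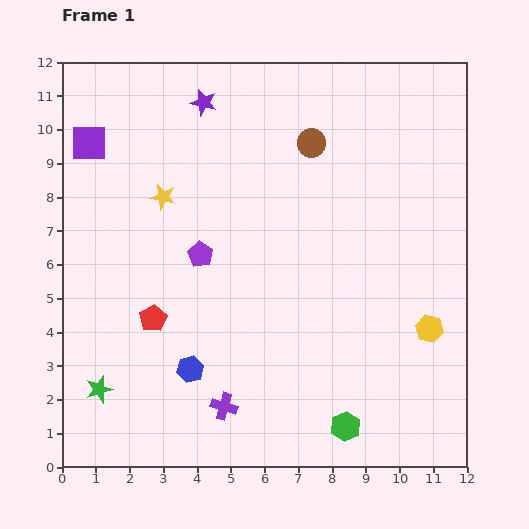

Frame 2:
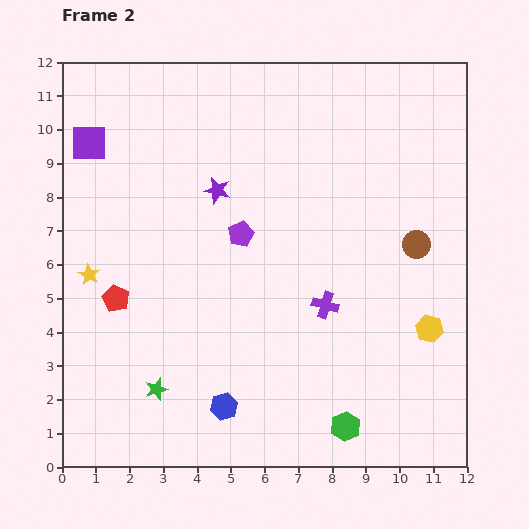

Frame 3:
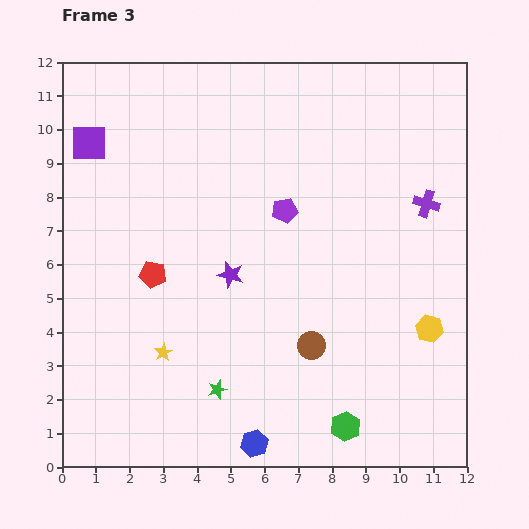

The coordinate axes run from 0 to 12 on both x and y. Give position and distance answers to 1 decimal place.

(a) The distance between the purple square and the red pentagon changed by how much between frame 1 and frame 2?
-0.8

Distance in frame 1: 5.5. Distance in frame 2: 4.7.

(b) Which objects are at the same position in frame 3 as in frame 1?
the purple square, the green hexagon, the yellow hexagon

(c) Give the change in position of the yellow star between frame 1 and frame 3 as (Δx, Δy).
(0.0, -4.6)

The yellow star was at (3.0, 8.0) in frame 1 and (3.0, 3.4) in frame 3.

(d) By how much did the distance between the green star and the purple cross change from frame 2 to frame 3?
+2.7

Distance in frame 2: 5.6. Distance in frame 3: 8.3.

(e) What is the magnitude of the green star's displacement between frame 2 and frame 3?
1.8

The green star moved from (2.8, 2.3) to (4.6, 2.3), a distance of √(1.8² + 0.0²) ≈ 1.8.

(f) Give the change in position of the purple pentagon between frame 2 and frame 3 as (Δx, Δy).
(1.3, 0.7)

The purple pentagon was at (5.3, 6.9) in frame 2 and (6.6, 7.6) in frame 3.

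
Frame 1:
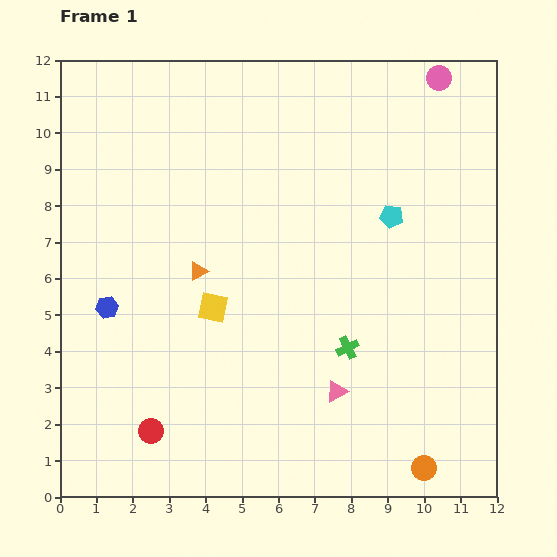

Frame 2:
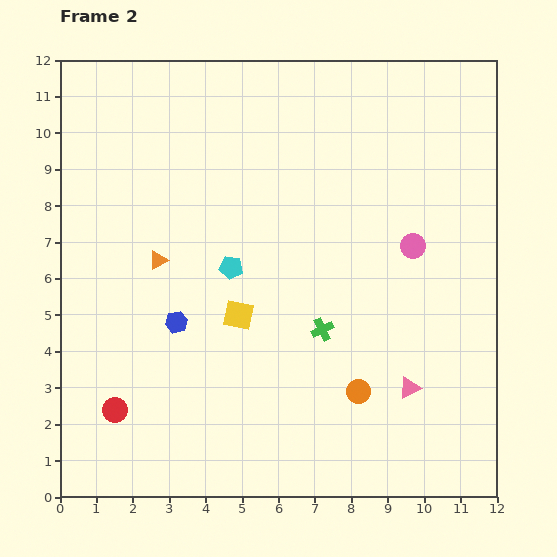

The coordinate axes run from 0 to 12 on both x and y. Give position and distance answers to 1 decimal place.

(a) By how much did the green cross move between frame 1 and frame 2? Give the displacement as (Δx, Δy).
(-0.7, 0.5)

The green cross was at (7.9, 4.1) in frame 1 and (7.2, 4.6) in frame 2.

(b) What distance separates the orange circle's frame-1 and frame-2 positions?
2.8

The orange circle moved from (10.0, 0.8) to (8.2, 2.9), a distance of √(1.8² + 2.1²) ≈ 2.8.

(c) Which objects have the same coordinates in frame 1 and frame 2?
none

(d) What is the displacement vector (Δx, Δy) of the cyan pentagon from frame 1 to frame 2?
(-4.4, -1.4)

The cyan pentagon was at (9.1, 7.7) in frame 1 and (4.7, 6.3) in frame 2.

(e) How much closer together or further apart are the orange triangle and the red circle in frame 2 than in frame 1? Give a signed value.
-0.3

Distance in frame 1: 4.6. Distance in frame 2: 4.3.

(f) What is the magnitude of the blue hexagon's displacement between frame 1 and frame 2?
1.9

The blue hexagon moved from (1.3, 5.2) to (3.2, 4.8), a distance of √(1.9² + 0.4²) ≈ 1.9.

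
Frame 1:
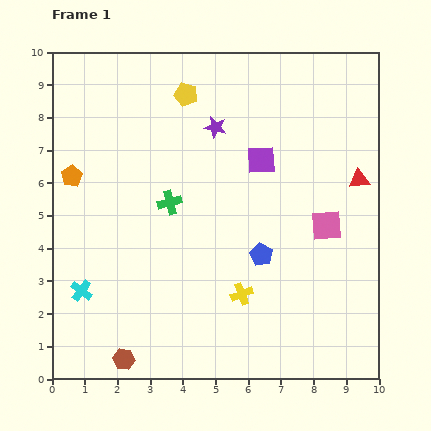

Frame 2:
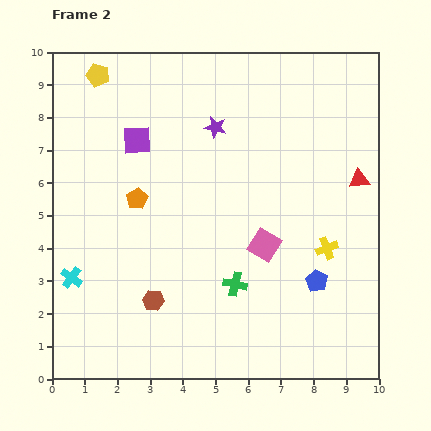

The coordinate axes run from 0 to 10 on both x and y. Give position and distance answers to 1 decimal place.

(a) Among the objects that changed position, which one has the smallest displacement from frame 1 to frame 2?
the cyan cross

(moved 0.5)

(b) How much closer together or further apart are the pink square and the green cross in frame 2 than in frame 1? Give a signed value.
-3.4

Distance in frame 1: 4.9. Distance in frame 2: 1.5.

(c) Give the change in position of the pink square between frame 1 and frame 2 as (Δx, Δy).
(-1.9, -0.6)

The pink square was at (8.4, 4.7) in frame 1 and (6.5, 4.1) in frame 2.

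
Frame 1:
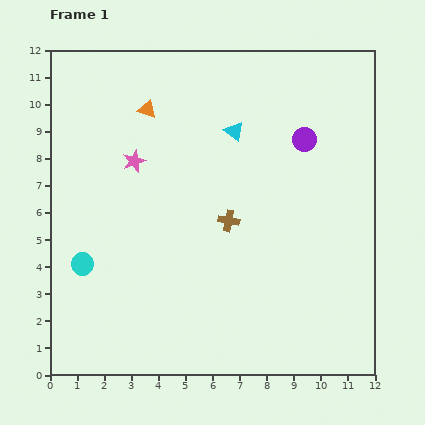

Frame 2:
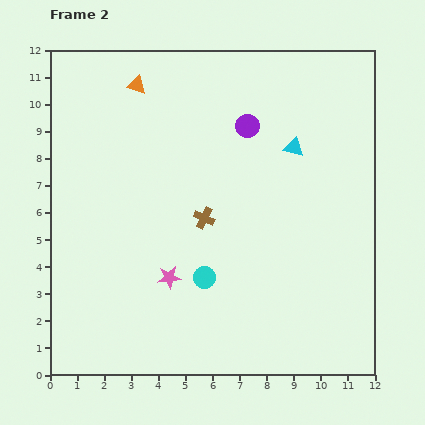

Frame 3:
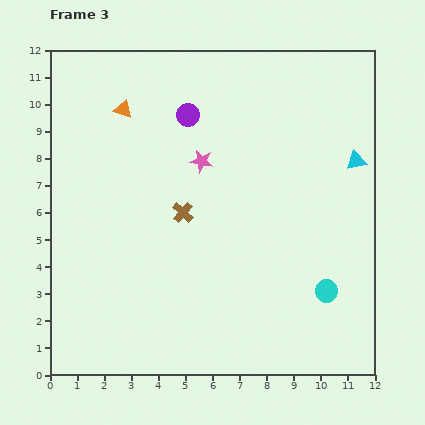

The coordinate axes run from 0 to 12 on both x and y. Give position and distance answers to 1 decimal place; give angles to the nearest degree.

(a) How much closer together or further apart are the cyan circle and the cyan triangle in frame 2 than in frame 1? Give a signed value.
-1.6

Distance in frame 1: 7.4. Distance in frame 2: 5.8.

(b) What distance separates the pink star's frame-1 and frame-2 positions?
4.5

The pink star moved from (3.1, 7.9) to (4.4, 3.6), a distance of √(1.3² + 4.3²) ≈ 4.5.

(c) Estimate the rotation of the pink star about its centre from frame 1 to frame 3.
31° clockwise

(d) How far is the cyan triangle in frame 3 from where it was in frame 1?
4.6

The cyan triangle moved from (6.8, 9.0) to (11.3, 7.9), a distance of √(4.5² + 1.1²) ≈ 4.6.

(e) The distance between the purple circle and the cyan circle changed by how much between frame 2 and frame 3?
+2.5

Distance in frame 2: 5.8. Distance in frame 3: 8.3.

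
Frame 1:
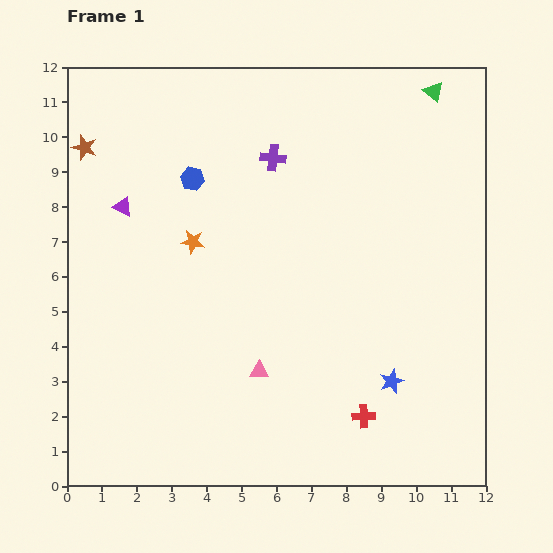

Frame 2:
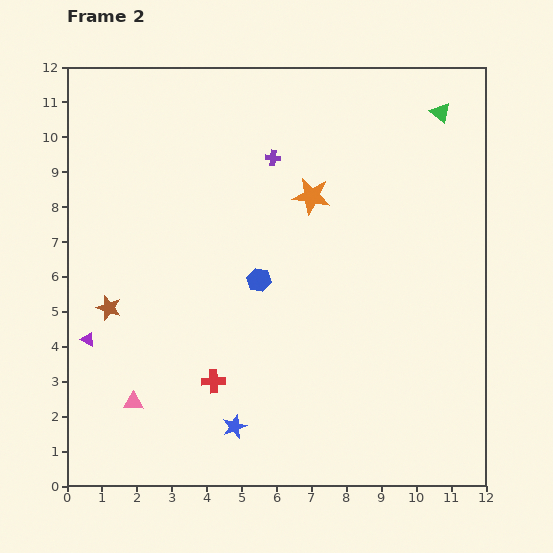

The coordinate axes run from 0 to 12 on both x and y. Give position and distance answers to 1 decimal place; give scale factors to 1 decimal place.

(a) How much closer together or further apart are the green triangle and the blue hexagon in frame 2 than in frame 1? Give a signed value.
-0.2

Distance in frame 1: 7.3. Distance in frame 2: 7.1.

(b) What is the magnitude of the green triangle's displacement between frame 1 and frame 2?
0.6

The green triangle moved from (10.5, 11.3) to (10.7, 10.7), a distance of √(0.2² + 0.6²) ≈ 0.6.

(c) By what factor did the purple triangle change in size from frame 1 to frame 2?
0.7×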